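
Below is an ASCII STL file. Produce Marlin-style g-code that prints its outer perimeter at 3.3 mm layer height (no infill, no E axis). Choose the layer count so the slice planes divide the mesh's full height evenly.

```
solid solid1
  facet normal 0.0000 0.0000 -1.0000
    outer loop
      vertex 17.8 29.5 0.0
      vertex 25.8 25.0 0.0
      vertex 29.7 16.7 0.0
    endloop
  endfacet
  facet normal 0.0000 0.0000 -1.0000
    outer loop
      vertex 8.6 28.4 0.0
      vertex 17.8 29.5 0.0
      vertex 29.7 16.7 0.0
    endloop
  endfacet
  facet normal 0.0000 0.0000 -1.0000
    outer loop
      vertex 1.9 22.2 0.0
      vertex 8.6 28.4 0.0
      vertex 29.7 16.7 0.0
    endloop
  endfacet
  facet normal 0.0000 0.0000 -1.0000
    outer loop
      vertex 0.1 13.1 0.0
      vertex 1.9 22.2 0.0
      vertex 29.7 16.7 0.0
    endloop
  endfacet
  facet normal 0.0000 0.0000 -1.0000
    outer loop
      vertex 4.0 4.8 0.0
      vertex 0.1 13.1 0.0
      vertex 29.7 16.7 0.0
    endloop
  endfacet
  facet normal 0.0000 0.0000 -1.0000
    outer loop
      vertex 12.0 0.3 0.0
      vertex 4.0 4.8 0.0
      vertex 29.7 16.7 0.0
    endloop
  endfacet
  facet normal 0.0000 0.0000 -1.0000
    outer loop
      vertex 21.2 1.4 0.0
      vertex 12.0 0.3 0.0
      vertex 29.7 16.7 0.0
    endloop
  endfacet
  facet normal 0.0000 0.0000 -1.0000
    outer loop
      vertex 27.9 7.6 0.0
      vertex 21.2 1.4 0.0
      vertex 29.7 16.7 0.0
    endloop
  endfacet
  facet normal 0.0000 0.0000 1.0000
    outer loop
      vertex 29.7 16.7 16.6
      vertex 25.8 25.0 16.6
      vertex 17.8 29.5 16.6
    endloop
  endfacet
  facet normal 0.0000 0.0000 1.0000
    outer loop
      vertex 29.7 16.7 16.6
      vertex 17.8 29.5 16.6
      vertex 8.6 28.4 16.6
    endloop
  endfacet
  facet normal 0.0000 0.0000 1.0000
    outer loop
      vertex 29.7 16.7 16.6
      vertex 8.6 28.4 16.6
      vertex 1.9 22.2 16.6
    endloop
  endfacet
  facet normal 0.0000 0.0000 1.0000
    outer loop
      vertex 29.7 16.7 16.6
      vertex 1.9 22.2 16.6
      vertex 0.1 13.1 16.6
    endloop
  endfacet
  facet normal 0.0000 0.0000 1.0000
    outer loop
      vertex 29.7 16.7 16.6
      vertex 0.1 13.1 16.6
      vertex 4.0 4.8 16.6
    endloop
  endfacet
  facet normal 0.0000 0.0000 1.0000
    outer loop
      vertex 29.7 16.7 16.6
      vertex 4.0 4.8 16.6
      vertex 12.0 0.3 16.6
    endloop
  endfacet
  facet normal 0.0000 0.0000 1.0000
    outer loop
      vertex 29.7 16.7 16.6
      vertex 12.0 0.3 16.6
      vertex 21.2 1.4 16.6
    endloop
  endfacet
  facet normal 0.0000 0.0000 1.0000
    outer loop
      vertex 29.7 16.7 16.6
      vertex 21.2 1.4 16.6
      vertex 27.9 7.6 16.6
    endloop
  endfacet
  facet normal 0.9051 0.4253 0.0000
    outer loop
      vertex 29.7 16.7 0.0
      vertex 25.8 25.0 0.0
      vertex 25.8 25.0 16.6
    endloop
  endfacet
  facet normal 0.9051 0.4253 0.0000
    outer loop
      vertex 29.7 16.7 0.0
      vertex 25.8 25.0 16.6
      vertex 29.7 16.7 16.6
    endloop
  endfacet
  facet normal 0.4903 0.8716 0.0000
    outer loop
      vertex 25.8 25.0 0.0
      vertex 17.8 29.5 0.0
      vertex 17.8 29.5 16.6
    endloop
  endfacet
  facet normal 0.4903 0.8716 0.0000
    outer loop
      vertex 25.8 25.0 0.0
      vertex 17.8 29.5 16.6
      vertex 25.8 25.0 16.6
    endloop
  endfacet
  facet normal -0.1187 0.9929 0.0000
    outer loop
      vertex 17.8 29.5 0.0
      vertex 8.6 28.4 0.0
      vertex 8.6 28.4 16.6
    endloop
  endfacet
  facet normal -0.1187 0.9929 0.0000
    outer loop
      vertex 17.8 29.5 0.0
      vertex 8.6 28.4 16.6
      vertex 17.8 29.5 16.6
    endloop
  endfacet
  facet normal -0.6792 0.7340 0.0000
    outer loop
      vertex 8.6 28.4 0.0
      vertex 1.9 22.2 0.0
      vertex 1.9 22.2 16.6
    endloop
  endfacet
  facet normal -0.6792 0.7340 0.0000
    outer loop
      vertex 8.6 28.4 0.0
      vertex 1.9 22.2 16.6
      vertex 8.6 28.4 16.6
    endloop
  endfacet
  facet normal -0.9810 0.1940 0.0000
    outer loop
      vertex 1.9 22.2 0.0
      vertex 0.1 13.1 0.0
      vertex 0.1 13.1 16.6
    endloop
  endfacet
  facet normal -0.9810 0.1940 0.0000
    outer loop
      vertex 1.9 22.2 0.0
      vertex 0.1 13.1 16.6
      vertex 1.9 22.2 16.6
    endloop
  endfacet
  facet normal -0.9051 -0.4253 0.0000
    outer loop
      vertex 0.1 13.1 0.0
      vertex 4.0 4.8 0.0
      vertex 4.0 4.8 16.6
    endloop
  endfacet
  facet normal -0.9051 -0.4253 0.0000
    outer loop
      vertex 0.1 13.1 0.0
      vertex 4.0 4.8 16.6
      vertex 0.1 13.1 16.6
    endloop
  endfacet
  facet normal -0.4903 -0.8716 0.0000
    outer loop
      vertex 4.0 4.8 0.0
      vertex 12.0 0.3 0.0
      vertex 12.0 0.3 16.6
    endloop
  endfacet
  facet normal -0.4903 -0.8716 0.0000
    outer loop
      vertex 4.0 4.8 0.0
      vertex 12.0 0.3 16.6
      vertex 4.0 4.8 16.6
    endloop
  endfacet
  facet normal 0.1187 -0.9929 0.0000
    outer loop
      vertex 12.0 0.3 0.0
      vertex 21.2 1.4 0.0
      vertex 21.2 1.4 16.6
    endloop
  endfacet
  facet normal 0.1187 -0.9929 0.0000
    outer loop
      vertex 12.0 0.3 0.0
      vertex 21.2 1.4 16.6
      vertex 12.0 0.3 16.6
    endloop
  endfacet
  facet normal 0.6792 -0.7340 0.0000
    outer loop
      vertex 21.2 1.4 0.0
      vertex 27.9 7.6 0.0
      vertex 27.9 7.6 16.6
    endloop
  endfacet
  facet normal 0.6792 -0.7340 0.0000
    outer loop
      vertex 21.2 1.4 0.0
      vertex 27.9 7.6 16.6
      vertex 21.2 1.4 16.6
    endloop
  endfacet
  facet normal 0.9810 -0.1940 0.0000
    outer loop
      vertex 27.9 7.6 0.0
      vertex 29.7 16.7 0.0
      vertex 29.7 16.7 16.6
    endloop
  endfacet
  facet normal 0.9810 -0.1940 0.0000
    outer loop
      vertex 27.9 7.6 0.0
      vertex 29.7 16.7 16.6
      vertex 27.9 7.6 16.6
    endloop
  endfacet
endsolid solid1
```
; perimeter-only toolpath
G21 ; units = mm
G90 ; absolute positioning
G28 ; home
; layer 1
G0 Z3.3
G0 X29.7 Y16.7
G1 X25.8 Y25.0
G1 X17.8 Y29.5
G1 X8.6 Y28.4
G1 X1.9 Y22.2
G1 X0.1 Y13.1
G1 X4.0 Y4.8
G1 X12.0 Y0.3
G1 X21.2 Y1.4
G1 X27.9 Y7.6
G1 X29.7 Y16.7
; layer 2
G0 Z6.6
G0 X29.7 Y16.7
G1 X25.8 Y25.0
G1 X17.8 Y29.5
G1 X8.6 Y28.4
G1 X1.9 Y22.2
G1 X0.1 Y13.1
G1 X4.0 Y4.8
G1 X12.0 Y0.3
G1 X21.2 Y1.4
G1 X27.9 Y7.6
G1 X29.7 Y16.7
; layer 3
G0 Z10.0
G0 X29.7 Y16.7
G1 X25.8 Y25.0
G1 X17.8 Y29.5
G1 X8.6 Y28.4
G1 X1.9 Y22.2
G1 X0.1 Y13.1
G1 X4.0 Y4.8
G1 X12.0 Y0.3
G1 X21.2 Y1.4
G1 X27.9 Y7.6
G1 X29.7 Y16.7
; layer 4
G0 Z13.3
G0 X29.7 Y16.7
G1 X25.8 Y25.0
G1 X17.8 Y29.5
G1 X8.6 Y28.4
G1 X1.9 Y22.2
G1 X0.1 Y13.1
G1 X4.0 Y4.8
G1 X12.0 Y0.3
G1 X21.2 Y1.4
G1 X27.9 Y7.6
G1 X29.7 Y16.7
; layer 5
G0 Z16.6
G0 X29.7 Y16.7
G1 X25.8 Y25.0
G1 X17.8 Y29.5
G1 X8.6 Y28.4
G1 X1.9 Y22.2
G1 X0.1 Y13.1
G1 X4.0 Y4.8
G1 X12.0 Y0.3
G1 X21.2 Y1.4
G1 X27.9 Y7.6
G1 X29.7 Y16.7
M2 ; end

The solid is a regular 10-sided prism (a cylinder approximated with 10 flat sides), circumscribed radius ≈ 14.9 mm, height ≈ 16.6 mm. Slicing at Δz = 3.3 mm — 5 equal slices spanning the solid's height, so layer i sits at z = i·h/5 — gives 5 non-empty perimeters. Each is a 10-segment closed polygon; G0 lifts to the layer z and rapids to the start vertex, then G1 traces the edges.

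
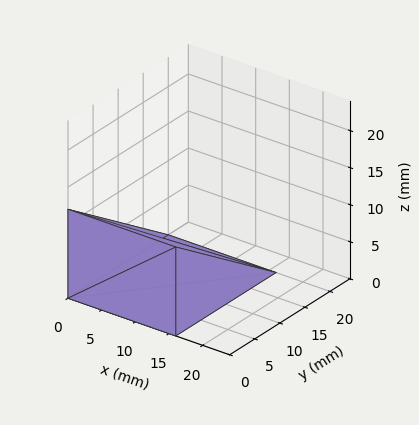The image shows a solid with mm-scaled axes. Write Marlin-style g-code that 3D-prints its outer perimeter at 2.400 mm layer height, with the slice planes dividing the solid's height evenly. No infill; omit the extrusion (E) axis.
Reading the render: the shape is a wedge (ramp): 16 × 20 mm base, rising to 12 mm along the y=0 edge and sloping linearly to z=0 at y=20 (dimensions read to the nearest mm from the axis ticks). For the g-code, the solid's height is divided into equal slices at the stated Δz and each level perimeter traced with G1 moves after a G0 lift.

; perimeter-only toolpath
G21 ; units = mm
G90 ; absolute positioning
G28 ; home
; layer 1
G0 Z2.400
G0 X0.000 Y0.000
G1 X16.000 Y0.000
G1 X16.000 Y16.000
G1 X0.000 Y16.000
G1 X0.000 Y0.000
; layer 2
G0 Z4.800
G0 X0.000 Y0.000
G1 X16.000 Y0.000
G1 X16.000 Y12.000
G1 X0.000 Y12.000
G1 X0.000 Y0.000
; layer 3
G0 Z7.200
G0 X0.000 Y0.000
G1 X16.000 Y0.000
G1 X16.000 Y8.000
G1 X0.000 Y8.000
G1 X0.000 Y0.000
; layer 4
G0 Z9.600
G0 X0.000 Y0.000
G1 X16.000 Y0.000
G1 X16.000 Y4.000
G1 X0.000 Y4.000
G1 X0.000 Y0.000
M2 ; end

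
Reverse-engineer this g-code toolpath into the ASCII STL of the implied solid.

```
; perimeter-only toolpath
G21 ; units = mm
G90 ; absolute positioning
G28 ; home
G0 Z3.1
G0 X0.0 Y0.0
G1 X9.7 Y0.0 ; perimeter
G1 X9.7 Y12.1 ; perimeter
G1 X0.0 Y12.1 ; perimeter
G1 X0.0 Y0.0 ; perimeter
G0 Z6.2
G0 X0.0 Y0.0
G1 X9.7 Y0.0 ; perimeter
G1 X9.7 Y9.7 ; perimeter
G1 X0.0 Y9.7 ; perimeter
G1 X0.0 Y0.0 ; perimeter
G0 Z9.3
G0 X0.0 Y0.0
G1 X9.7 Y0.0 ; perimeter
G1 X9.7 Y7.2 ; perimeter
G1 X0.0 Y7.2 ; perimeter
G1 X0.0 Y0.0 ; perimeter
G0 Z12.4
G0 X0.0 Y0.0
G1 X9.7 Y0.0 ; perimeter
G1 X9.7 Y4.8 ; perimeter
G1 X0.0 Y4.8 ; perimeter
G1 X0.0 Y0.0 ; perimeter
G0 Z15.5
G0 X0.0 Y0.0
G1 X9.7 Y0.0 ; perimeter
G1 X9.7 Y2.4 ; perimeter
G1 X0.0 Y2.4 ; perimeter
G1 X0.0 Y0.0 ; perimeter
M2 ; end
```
solid part
  facet normal 0.0000 0.0000 -1.0000
    outer loop
      vertex 9.7 14.5 0.0
      vertex 9.7 0.0 0.0
      vertex 0.0 0.0 0.0
    endloop
  endfacet
  facet normal 0.0000 0.0000 -1.0000
    outer loop
      vertex 0.0 14.5 0.0
      vertex 9.7 14.5 0.0
      vertex 0.0 0.0 0.0
    endloop
  endfacet
  facet normal 0.0000 -1.0000 0.0000
    outer loop
      vertex 0.0 0.0 0.0
      vertex 9.7 0.0 0.0
      vertex 9.7 0.0 18.6
    endloop
  endfacet
  facet normal 0.0000 -1.0000 0.0000
    outer loop
      vertex 0.0 0.0 0.0
      vertex 9.7 0.0 18.6
      vertex 0.0 0.0 18.6
    endloop
  endfacet
  facet normal 0.0000 0.7887 0.6148
    outer loop
      vertex 0.0 0.0 18.6
      vertex 9.7 0.0 18.6
      vertex 9.7 14.5 0.0
    endloop
  endfacet
  facet normal 0.0000 0.7887 0.6148
    outer loop
      vertex 0.0 0.0 18.6
      vertex 9.7 14.5 0.0
      vertex 0.0 14.5 0.0
    endloop
  endfacet
  facet normal -1.0000 0.0000 0.0000
    outer loop
      vertex 0.0 0.0 18.6
      vertex 0.0 14.5 0.0
      vertex 0.0 0.0 0.0
    endloop
  endfacet
  facet normal 1.0000 0.0000 0.0000
    outer loop
      vertex 9.7 0.0 0.0
      vertex 9.7 14.5 0.0
      vertex 9.7 0.0 18.6
    endloop
  endfacet
endsolid part

The G0 Z moves step by Δz≈3.1 mm. The G1 loops shrink linearly with z, so the solid tapers from its base footprint up to z≈18.6. Closing with a flat bottom cap and the tapered top and triangulating gives 8 facets — a wedge (ramp): 9.7 × 14.5 mm base, rising to 18.6 mm along the y=0 edge and sloping linearly to z=0 at y=14.5.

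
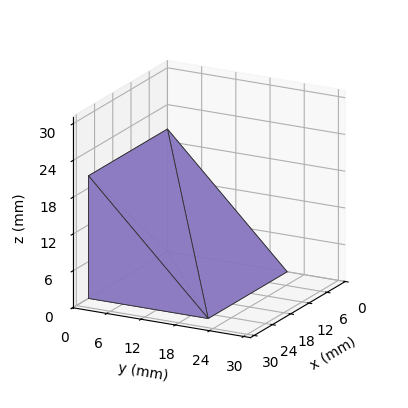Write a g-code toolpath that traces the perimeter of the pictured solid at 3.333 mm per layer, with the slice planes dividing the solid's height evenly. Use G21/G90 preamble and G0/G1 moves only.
Reading the render: the shape is a wedge (ramp): 26 × 21 mm base, rising to 20 mm along the y=0 edge and sloping linearly to z=0 at y=21 (dimensions read to the nearest mm from the axis ticks). For the g-code, the solid's height is divided into equal slices at the stated Δz and each level perimeter traced with G1 moves after a G0 lift.

; perimeter-only toolpath
G21 ; units = mm
G90 ; absolute positioning
G28 ; home
; layer 1
G0 Z3.333
G0 X0.000 Y0.000
G1 X26.000 Y0.000
G1 X26.000 Y17.500
G1 X0.000 Y17.500
G1 X0.000 Y0.000
; layer 2
G0 Z6.667
G0 X0.000 Y0.000
G1 X26.000 Y0.000
G1 X26.000 Y14.000
G1 X0.000 Y14.000
G1 X0.000 Y0.000
; layer 3
G0 Z10.000
G0 X0.000 Y0.000
G1 X26.000 Y0.000
G1 X26.000 Y10.500
G1 X0.000 Y10.500
G1 X0.000 Y0.000
; layer 4
G0 Z13.333
G0 X0.000 Y0.000
G1 X26.000 Y0.000
G1 X26.000 Y7.000
G1 X0.000 Y7.000
G1 X0.000 Y0.000
; layer 5
G0 Z16.667
G0 X0.000 Y0.000
G1 X26.000 Y0.000
G1 X26.000 Y3.500
G1 X0.000 Y3.500
G1 X0.000 Y0.000
M2 ; end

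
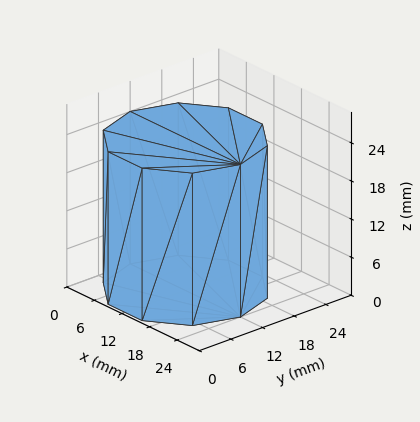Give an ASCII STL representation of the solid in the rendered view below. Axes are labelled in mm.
Reading the render: the shape is a regular 10-sided prism (a cylinder approximated with 10 flat sides), circumscribed radius ≈ 12 mm, height ≈ 24 mm (dimensions read to the nearest mm from the axis ticks). For the STL, each face is triangulated and given an outward normal.

solid part
  facet normal 0.0000 0.0000 -1.0000
    outer loop
      vertex 15.7 23.4 0.0
      vertex 21.7 19.1 0.0
      vertex 24.0 12.0 0.0
    endloop
  endfacet
  facet normal 0.0000 0.0000 -1.0000
    outer loop
      vertex 8.3 23.4 0.0
      vertex 15.7 23.4 0.0
      vertex 24.0 12.0 0.0
    endloop
  endfacet
  facet normal 0.0000 0.0000 -1.0000
    outer loop
      vertex 2.3 19.1 0.0
      vertex 8.3 23.4 0.0
      vertex 24.0 12.0 0.0
    endloop
  endfacet
  facet normal 0.0000 0.0000 -1.0000
    outer loop
      vertex 0.0 12.0 0.0
      vertex 2.3 19.1 0.0
      vertex 24.0 12.0 0.0
    endloop
  endfacet
  facet normal 0.0000 0.0000 -1.0000
    outer loop
      vertex 2.3 4.9 0.0
      vertex 0.0 12.0 0.0
      vertex 24.0 12.0 0.0
    endloop
  endfacet
  facet normal 0.0000 0.0000 -1.0000
    outer loop
      vertex 8.3 0.6 0.0
      vertex 2.3 4.9 0.0
      vertex 24.0 12.0 0.0
    endloop
  endfacet
  facet normal 0.0000 0.0000 -1.0000
    outer loop
      vertex 15.7 0.6 0.0
      vertex 8.3 0.6 0.0
      vertex 24.0 12.0 0.0
    endloop
  endfacet
  facet normal 0.0000 0.0000 -1.0000
    outer loop
      vertex 21.7 4.9 0.0
      vertex 15.7 0.6 0.0
      vertex 24.0 12.0 0.0
    endloop
  endfacet
  facet normal 0.0000 0.0000 1.0000
    outer loop
      vertex 24.0 12.0 24.0
      vertex 21.7 19.1 24.0
      vertex 15.7 23.4 24.0
    endloop
  endfacet
  facet normal 0.0000 0.0000 1.0000
    outer loop
      vertex 24.0 12.0 24.0
      vertex 15.7 23.4 24.0
      vertex 8.3 23.4 24.0
    endloop
  endfacet
  facet normal 0.0000 0.0000 1.0000
    outer loop
      vertex 24.0 12.0 24.0
      vertex 8.3 23.4 24.0
      vertex 2.3 19.1 24.0
    endloop
  endfacet
  facet normal 0.0000 0.0000 1.0000
    outer loop
      vertex 24.0 12.0 24.0
      vertex 2.3 19.1 24.0
      vertex 0.0 12.0 24.0
    endloop
  endfacet
  facet normal 0.0000 0.0000 1.0000
    outer loop
      vertex 24.0 12.0 24.0
      vertex 0.0 12.0 24.0
      vertex 2.3 4.9 24.0
    endloop
  endfacet
  facet normal 0.0000 0.0000 1.0000
    outer loop
      vertex 24.0 12.0 24.0
      vertex 2.3 4.9 24.0
      vertex 8.3 0.6 24.0
    endloop
  endfacet
  facet normal 0.0000 0.0000 1.0000
    outer loop
      vertex 24.0 12.0 24.0
      vertex 8.3 0.6 24.0
      vertex 15.7 0.6 24.0
    endloop
  endfacet
  facet normal 0.0000 0.0000 1.0000
    outer loop
      vertex 24.0 12.0 24.0
      vertex 15.7 0.6 24.0
      vertex 21.7 4.9 24.0
    endloop
  endfacet
  facet normal 0.9513 0.3082 0.0000
    outer loop
      vertex 24.0 12.0 0.0
      vertex 21.7 19.1 0.0
      vertex 21.7 19.1 24.0
    endloop
  endfacet
  facet normal 0.9513 0.3082 0.0000
    outer loop
      vertex 24.0 12.0 0.0
      vertex 21.7 19.1 24.0
      vertex 24.0 12.0 24.0
    endloop
  endfacet
  facet normal 0.5825 0.8128 0.0000
    outer loop
      vertex 21.7 19.1 0.0
      vertex 15.7 23.4 0.0
      vertex 15.7 23.4 24.0
    endloop
  endfacet
  facet normal 0.5825 0.8128 0.0000
    outer loop
      vertex 21.7 19.1 0.0
      vertex 15.7 23.4 24.0
      vertex 21.7 19.1 24.0
    endloop
  endfacet
  facet normal 0.0000 1.0000 0.0000
    outer loop
      vertex 15.7 23.4 0.0
      vertex 8.3 23.4 0.0
      vertex 8.3 23.4 24.0
    endloop
  endfacet
  facet normal 0.0000 1.0000 0.0000
    outer loop
      vertex 15.7 23.4 0.0
      vertex 8.3 23.4 24.0
      vertex 15.7 23.4 24.0
    endloop
  endfacet
  facet normal -0.5825 0.8128 0.0000
    outer loop
      vertex 8.3 23.4 0.0
      vertex 2.3 19.1 0.0
      vertex 2.3 19.1 24.0
    endloop
  endfacet
  facet normal -0.5825 0.8128 0.0000
    outer loop
      vertex 8.3 23.4 0.0
      vertex 2.3 19.1 24.0
      vertex 8.3 23.4 24.0
    endloop
  endfacet
  facet normal -0.9513 0.3082 0.0000
    outer loop
      vertex 2.3 19.1 0.0
      vertex 0.0 12.0 0.0
      vertex 0.0 12.0 24.0
    endloop
  endfacet
  facet normal -0.9513 0.3082 0.0000
    outer loop
      vertex 2.3 19.1 0.0
      vertex 0.0 12.0 24.0
      vertex 2.3 19.1 24.0
    endloop
  endfacet
  facet normal -0.9513 -0.3082 0.0000
    outer loop
      vertex 0.0 12.0 0.0
      vertex 2.3 4.9 0.0
      vertex 2.3 4.9 24.0
    endloop
  endfacet
  facet normal -0.9513 -0.3082 0.0000
    outer loop
      vertex 0.0 12.0 0.0
      vertex 2.3 4.9 24.0
      vertex 0.0 12.0 24.0
    endloop
  endfacet
  facet normal -0.5825 -0.8128 0.0000
    outer loop
      vertex 2.3 4.9 0.0
      vertex 8.3 0.6 0.0
      vertex 8.3 0.6 24.0
    endloop
  endfacet
  facet normal -0.5825 -0.8128 0.0000
    outer loop
      vertex 2.3 4.9 0.0
      vertex 8.3 0.6 24.0
      vertex 2.3 4.9 24.0
    endloop
  endfacet
  facet normal 0.0000 -1.0000 0.0000
    outer loop
      vertex 8.3 0.6 0.0
      vertex 15.7 0.6 0.0
      vertex 15.7 0.6 24.0
    endloop
  endfacet
  facet normal 0.0000 -1.0000 0.0000
    outer loop
      vertex 8.3 0.6 0.0
      vertex 15.7 0.6 24.0
      vertex 8.3 0.6 24.0
    endloop
  endfacet
  facet normal 0.5825 -0.8128 0.0000
    outer loop
      vertex 15.7 0.6 0.0
      vertex 21.7 4.9 0.0
      vertex 21.7 4.9 24.0
    endloop
  endfacet
  facet normal 0.5825 -0.8128 0.0000
    outer loop
      vertex 15.7 0.6 0.0
      vertex 21.7 4.9 24.0
      vertex 15.7 0.6 24.0
    endloop
  endfacet
  facet normal 0.9513 -0.3082 0.0000
    outer loop
      vertex 21.7 4.9 0.0
      vertex 24.0 12.0 0.0
      vertex 24.0 12.0 24.0
    endloop
  endfacet
  facet normal 0.9513 -0.3082 0.0000
    outer loop
      vertex 21.7 4.9 0.0
      vertex 24.0 12.0 24.0
      vertex 21.7 4.9 24.0
    endloop
  endfacet
endsolid part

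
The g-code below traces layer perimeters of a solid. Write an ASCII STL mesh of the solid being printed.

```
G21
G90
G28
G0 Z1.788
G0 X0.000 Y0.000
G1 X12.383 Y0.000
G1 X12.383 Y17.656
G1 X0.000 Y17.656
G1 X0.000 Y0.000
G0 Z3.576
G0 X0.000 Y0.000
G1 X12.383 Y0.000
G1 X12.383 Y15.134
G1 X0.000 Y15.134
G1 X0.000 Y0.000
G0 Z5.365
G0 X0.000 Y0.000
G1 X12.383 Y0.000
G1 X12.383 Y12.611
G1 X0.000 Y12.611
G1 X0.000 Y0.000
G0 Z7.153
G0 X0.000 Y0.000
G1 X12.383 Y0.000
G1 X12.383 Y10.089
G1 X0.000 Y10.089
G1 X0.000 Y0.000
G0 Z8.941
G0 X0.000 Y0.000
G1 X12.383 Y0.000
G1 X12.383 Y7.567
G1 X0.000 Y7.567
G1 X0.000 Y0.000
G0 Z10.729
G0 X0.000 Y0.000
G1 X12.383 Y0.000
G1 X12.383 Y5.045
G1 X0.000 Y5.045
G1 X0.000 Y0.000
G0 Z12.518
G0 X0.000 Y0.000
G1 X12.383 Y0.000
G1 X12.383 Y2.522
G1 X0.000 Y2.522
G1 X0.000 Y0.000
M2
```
solid part
  facet normal 0.0000 0.0000 -1.0000
    outer loop
      vertex 12.383 20.178 0.000
      vertex 12.383 0.000 0.000
      vertex 0.000 0.000 0.000
    endloop
  endfacet
  facet normal 0.0000 0.0000 -1.0000
    outer loop
      vertex 0.000 20.178 0.000
      vertex 12.383 20.178 0.000
      vertex 0.000 0.000 0.000
    endloop
  endfacet
  facet normal 0.0000 -1.0000 0.0000
    outer loop
      vertex 0.000 0.000 0.000
      vertex 12.383 0.000 0.000
      vertex 12.383 0.000 14.306
    endloop
  endfacet
  facet normal 0.0000 -1.0000 0.0000
    outer loop
      vertex 0.000 0.000 0.000
      vertex 12.383 0.000 14.306
      vertex 0.000 0.000 14.306
    endloop
  endfacet
  facet normal 0.0000 0.5784 0.8158
    outer loop
      vertex 0.000 0.000 14.306
      vertex 12.383 0.000 14.306
      vertex 12.383 20.178 0.000
    endloop
  endfacet
  facet normal 0.0000 0.5784 0.8158
    outer loop
      vertex 0.000 0.000 14.306
      vertex 12.383 20.178 0.000
      vertex 0.000 20.178 0.000
    endloop
  endfacet
  facet normal -1.0000 0.0000 0.0000
    outer loop
      vertex 0.000 0.000 14.306
      vertex 0.000 20.178 0.000
      vertex 0.000 0.000 0.000
    endloop
  endfacet
  facet normal 1.0000 0.0000 0.0000
    outer loop
      vertex 12.383 0.000 0.000
      vertex 12.383 20.178 0.000
      vertex 12.383 0.000 14.306
    endloop
  endfacet
endsolid part

The G0 Z moves step by Δz≈1.788 mm. The G1 loops shrink linearly with z, so the solid tapers from its base footprint up to z≈14.3. Closing with a flat bottom cap and the tapered top and triangulating gives 8 facets — a wedge (ramp): 12.4 × 20.2 mm base, rising to 14.3 mm along the y=0 edge and sloping linearly to z=0 at y=20.2.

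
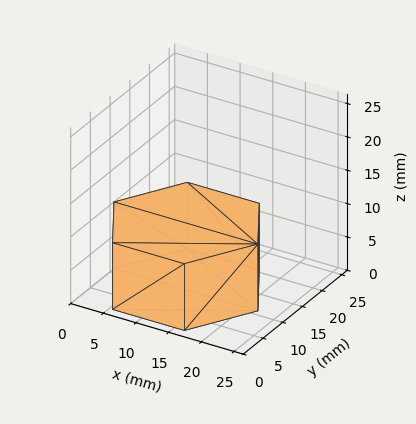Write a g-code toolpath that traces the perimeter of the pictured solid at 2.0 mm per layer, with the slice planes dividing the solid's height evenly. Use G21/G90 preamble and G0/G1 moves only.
Reading the render: the shape is a regular 6-sided prism (a cylinder approximated with 6 flat sides), circumscribed radius ≈ 11 mm, height ≈ 10 mm (dimensions read to the nearest mm from the axis ticks). For the g-code, the solid's height is divided into equal slices at the stated Δz and each level perimeter traced with G1 moves after a G0 lift.

; perimeter-only toolpath
G21 ; units = mm
G90 ; absolute positioning
G28 ; home
; layer 1
G0 Z2.0
G0 X22.0 Y11.0
G1 X16.5 Y20.5
G1 X5.5 Y20.5
G1 X0.0 Y11.0
G1 X5.5 Y1.5
G1 X16.5 Y1.5
G1 X22.0 Y11.0
; layer 2
G0 Z4.0
G0 X22.0 Y11.0
G1 X16.5 Y20.5
G1 X5.5 Y20.5
G1 X0.0 Y11.0
G1 X5.5 Y1.5
G1 X16.5 Y1.5
G1 X22.0 Y11.0
; layer 3
G0 Z6.0
G0 X22.0 Y11.0
G1 X16.5 Y20.5
G1 X5.5 Y20.5
G1 X0.0 Y11.0
G1 X5.5 Y1.5
G1 X16.5 Y1.5
G1 X22.0 Y11.0
; layer 4
G0 Z8.0
G0 X22.0 Y11.0
G1 X16.5 Y20.5
G1 X5.5 Y20.5
G1 X0.0 Y11.0
G1 X5.5 Y1.5
G1 X16.5 Y1.5
G1 X22.0 Y11.0
; layer 5
G0 Z10.0
G0 X22.0 Y11.0
G1 X16.5 Y20.5
G1 X5.5 Y20.5
G1 X0.0 Y11.0
G1 X5.5 Y1.5
G1 X16.5 Y1.5
G1 X22.0 Y11.0
M2 ; end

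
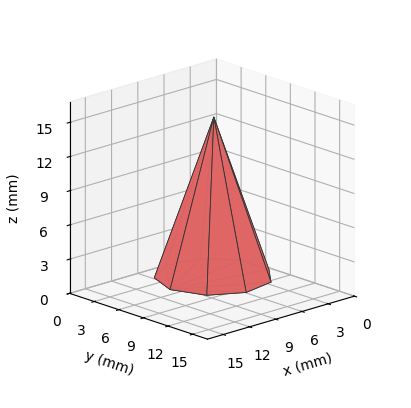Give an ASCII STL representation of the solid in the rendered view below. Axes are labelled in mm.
Reading the render: the shape is a regular 9-sided pyramid, base circumscribed radius ≈ 5 mm, apex at z ≈ 14 mm (dimensions read to the nearest mm from the axis ticks). For the STL, each face is triangulated and given an outward normal.

solid part
  facet normal 0.0000 0.0000 -1.0000
    outer loop
      vertex 5.9 9.9 0.0
      vertex 8.8 8.2 0.0
      vertex 10.0 5.0 0.0
    endloop
  endfacet
  facet normal 0.0000 0.0000 -1.0000
    outer loop
      vertex 2.5 9.3 0.0
      vertex 5.9 9.9 0.0
      vertex 10.0 5.0 0.0
    endloop
  endfacet
  facet normal 0.0000 0.0000 -1.0000
    outer loop
      vertex 0.3 6.7 0.0
      vertex 2.5 9.3 0.0
      vertex 10.0 5.0 0.0
    endloop
  endfacet
  facet normal 0.0000 0.0000 -1.0000
    outer loop
      vertex 0.3 3.3 0.0
      vertex 0.3 6.7 0.0
      vertex 10.0 5.0 0.0
    endloop
  endfacet
  facet normal 0.0000 0.0000 -1.0000
    outer loop
      vertex 2.5 0.7 0.0
      vertex 0.3 3.3 0.0
      vertex 10.0 5.0 0.0
    endloop
  endfacet
  facet normal 0.0000 0.0000 -1.0000
    outer loop
      vertex 5.9 0.1 0.0
      vertex 2.5 0.7 0.0
      vertex 10.0 5.0 0.0
    endloop
  endfacet
  facet normal 0.0000 0.0000 -1.0000
    outer loop
      vertex 8.8 1.8 0.0
      vertex 5.9 0.1 0.0
      vertex 10.0 5.0 0.0
    endloop
  endfacet
  facet normal 0.8880 0.3330 0.3171
    outer loop
      vertex 10.0 5.0 0.0
      vertex 8.8 8.2 0.0
      vertex 5.0 5.0 14.0
    endloop
  endfacet
  facet normal 0.4796 0.8182 0.3172
    outer loop
      vertex 8.8 8.2 0.0
      vertex 5.9 9.9 0.0
      vertex 5.0 5.0 14.0
    endloop
  endfacet
  facet normal -0.1649 0.9342 0.3164
    outer loop
      vertex 5.9 9.9 0.0
      vertex 2.5 9.3 0.0
      vertex 5.0 5.0 14.0
    endloop
  endfacet
  facet normal -0.7239 0.6125 0.3174
    outer loop
      vertex 2.5 9.3 0.0
      vertex 0.3 6.7 0.0
      vertex 5.0 5.0 14.0
    endloop
  endfacet
  facet normal -0.9480 0.0000 0.3183
    outer loop
      vertex 0.3 6.7 0.0
      vertex 0.3 3.3 0.0
      vertex 5.0 5.0 14.0
    endloop
  endfacet
  facet normal -0.7239 -0.6125 0.3174
    outer loop
      vertex 0.3 3.3 0.0
      vertex 2.5 0.7 0.0
      vertex 5.0 5.0 14.0
    endloop
  endfacet
  facet normal -0.1649 -0.9342 0.3164
    outer loop
      vertex 2.5 0.7 0.0
      vertex 5.9 0.1 0.0
      vertex 5.0 5.0 14.0
    endloop
  endfacet
  facet normal 0.4796 -0.8182 0.3172
    outer loop
      vertex 5.9 0.1 0.0
      vertex 8.8 1.8 0.0
      vertex 5.0 5.0 14.0
    endloop
  endfacet
  facet normal 0.8880 -0.3330 0.3171
    outer loop
      vertex 8.8 1.8 0.0
      vertex 10.0 5.0 0.0
      vertex 5.0 5.0 14.0
    endloop
  endfacet
endsolid part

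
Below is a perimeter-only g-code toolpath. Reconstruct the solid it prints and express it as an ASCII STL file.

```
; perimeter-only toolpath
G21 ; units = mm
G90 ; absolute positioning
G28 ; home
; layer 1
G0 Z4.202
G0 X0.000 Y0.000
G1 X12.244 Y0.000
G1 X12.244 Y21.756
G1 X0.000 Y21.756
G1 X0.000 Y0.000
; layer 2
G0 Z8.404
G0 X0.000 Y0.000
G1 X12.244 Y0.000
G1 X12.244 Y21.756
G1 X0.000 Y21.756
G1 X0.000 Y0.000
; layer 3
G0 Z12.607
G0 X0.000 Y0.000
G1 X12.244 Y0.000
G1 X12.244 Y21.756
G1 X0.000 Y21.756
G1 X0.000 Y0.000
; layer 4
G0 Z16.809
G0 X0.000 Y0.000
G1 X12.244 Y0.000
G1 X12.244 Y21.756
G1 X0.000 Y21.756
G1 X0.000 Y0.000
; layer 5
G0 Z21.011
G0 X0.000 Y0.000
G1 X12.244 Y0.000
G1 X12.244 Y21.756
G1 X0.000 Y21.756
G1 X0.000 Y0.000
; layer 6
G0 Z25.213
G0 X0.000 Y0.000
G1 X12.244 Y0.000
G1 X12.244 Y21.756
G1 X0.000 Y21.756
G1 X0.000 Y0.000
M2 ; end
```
solid part
  facet normal 0.0000 0.0000 -1.0000
    outer loop
      vertex 12.244 21.756 0.000
      vertex 12.244 0.000 0.000
      vertex 0.000 0.000 0.000
    endloop
  endfacet
  facet normal 0.0000 0.0000 -1.0000
    outer loop
      vertex 0.000 21.756 0.000
      vertex 12.244 21.756 0.000
      vertex 0.000 0.000 0.000
    endloop
  endfacet
  facet normal 0.0000 0.0000 1.0000
    outer loop
      vertex 0.000 0.000 25.213
      vertex 12.244 0.000 25.213
      vertex 12.244 21.756 25.213
    endloop
  endfacet
  facet normal 0.0000 0.0000 1.0000
    outer loop
      vertex 0.000 0.000 25.213
      vertex 12.244 21.756 25.213
      vertex 0.000 21.756 25.213
    endloop
  endfacet
  facet normal 0.0000 -1.0000 0.0000
    outer loop
      vertex 0.000 0.000 0.000
      vertex 12.244 0.000 0.000
      vertex 12.244 0.000 25.213
    endloop
  endfacet
  facet normal 0.0000 -1.0000 0.0000
    outer loop
      vertex 0.000 0.000 0.000
      vertex 12.244 0.000 25.213
      vertex 0.000 0.000 25.213
    endloop
  endfacet
  facet normal 0.0000 1.0000 0.0000
    outer loop
      vertex 12.244 21.756 25.213
      vertex 12.244 21.756 0.000
      vertex 0.000 21.756 0.000
    endloop
  endfacet
  facet normal 0.0000 1.0000 0.0000
    outer loop
      vertex 0.000 21.756 25.213
      vertex 12.244 21.756 25.213
      vertex 0.000 21.756 0.000
    endloop
  endfacet
  facet normal -1.0000 0.0000 0.0000
    outer loop
      vertex 0.000 21.756 25.213
      vertex 0.000 21.756 0.000
      vertex 0.000 0.000 0.000
    endloop
  endfacet
  facet normal -1.0000 0.0000 0.0000
    outer loop
      vertex 0.000 0.000 25.213
      vertex 0.000 21.756 25.213
      vertex 0.000 0.000 0.000
    endloop
  endfacet
  facet normal 1.0000 0.0000 0.0000
    outer loop
      vertex 12.244 0.000 0.000
      vertex 12.244 21.756 0.000
      vertex 12.244 21.756 25.213
    endloop
  endfacet
  facet normal 1.0000 0.0000 0.0000
    outer loop
      vertex 12.244 0.000 0.000
      vertex 12.244 21.756 25.213
      vertex 12.244 0.000 25.213
    endloop
  endfacet
endsolid part

The G0 Z moves step by Δz≈4.202 mm. Every layer's G1 loop is the same polygon, so the solid is a straight extrusion of it from z=0 to z≈25.2. Closing with flat bottom and top caps and triangulating gives 12 facets — a rectangular box, roughly 12.2 × 21.8 mm footprint and 25.2 mm tall.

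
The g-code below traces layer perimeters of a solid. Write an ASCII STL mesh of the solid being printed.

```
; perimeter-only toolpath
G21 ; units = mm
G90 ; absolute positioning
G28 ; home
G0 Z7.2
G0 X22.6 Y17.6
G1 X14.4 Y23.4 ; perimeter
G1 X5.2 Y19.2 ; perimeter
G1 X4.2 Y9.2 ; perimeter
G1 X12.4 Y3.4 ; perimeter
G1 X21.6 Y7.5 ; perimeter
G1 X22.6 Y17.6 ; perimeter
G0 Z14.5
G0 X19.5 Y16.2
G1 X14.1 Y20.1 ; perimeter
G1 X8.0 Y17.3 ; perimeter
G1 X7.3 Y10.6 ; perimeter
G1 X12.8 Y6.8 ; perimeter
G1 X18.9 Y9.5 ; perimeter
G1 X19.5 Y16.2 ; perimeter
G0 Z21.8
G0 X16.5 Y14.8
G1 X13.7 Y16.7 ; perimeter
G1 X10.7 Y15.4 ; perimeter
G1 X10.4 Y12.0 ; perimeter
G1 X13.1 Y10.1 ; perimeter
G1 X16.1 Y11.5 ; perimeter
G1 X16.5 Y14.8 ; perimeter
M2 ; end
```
solid part
  facet normal 0.0000 0.0000 -1.0000
    outer loop
      vertex 2.5 21.2 0.0
      vertex 14.7 26.7 0.0
      vertex 25.6 19.0 0.0
    endloop
  endfacet
  facet normal 0.0000 0.0000 -1.0000
    outer loop
      vertex 1.2 7.8 0.0
      vertex 2.5 21.2 0.0
      vertex 25.6 19.0 0.0
    endloop
  endfacet
  facet normal 0.0000 0.0000 -1.0000
    outer loop
      vertex 12.1 0.1 0.0
      vertex 1.2 7.8 0.0
      vertex 25.6 19.0 0.0
    endloop
  endfacet
  facet normal 0.0000 0.0000 -1.0000
    outer loop
      vertex 24.3 5.6 0.0
      vertex 12.1 0.1 0.0
      vertex 25.6 19.0 0.0
    endloop
  endfacet
  facet normal 0.5356 0.7582 0.3717
    outer loop
      vertex 25.6 19.0 0.0
      vertex 14.7 26.7 0.0
      vertex 13.4 13.4 29.0
    endloop
  endfacet
  facet normal -0.3816 0.8465 0.3711
    outer loop
      vertex 14.7 26.7 0.0
      vertex 2.5 21.2 0.0
      vertex 13.4 13.4 29.0
    endloop
  endfacet
  facet normal -0.9241 0.0897 0.3715
    outer loop
      vertex 2.5 21.2 0.0
      vertex 1.2 7.8 0.0
      vertex 13.4 13.4 29.0
    endloop
  endfacet
  facet normal -0.5356 -0.7582 0.3717
    outer loop
      vertex 1.2 7.8 0.0
      vertex 12.1 0.1 0.0
      vertex 13.4 13.4 29.0
    endloop
  endfacet
  facet normal 0.3816 -0.8465 0.3711
    outer loop
      vertex 12.1 0.1 0.0
      vertex 24.3 5.6 0.0
      vertex 13.4 13.4 29.0
    endloop
  endfacet
  facet normal 0.9241 -0.0897 0.3715
    outer loop
      vertex 24.3 5.6 0.0
      vertex 25.6 19.0 0.0
      vertex 13.4 13.4 29.0
    endloop
  endfacet
endsolid part

The G0 Z moves step by Δz≈7.2 mm. The G1 loops shrink linearly with z, so the solid tapers from its base footprint up to z≈29. Closing with a flat bottom cap and the tapered top and triangulating gives 10 facets — a regular 6-sided pyramid, base circumscribed radius ≈ 13.4 mm, apex at z ≈ 29 mm.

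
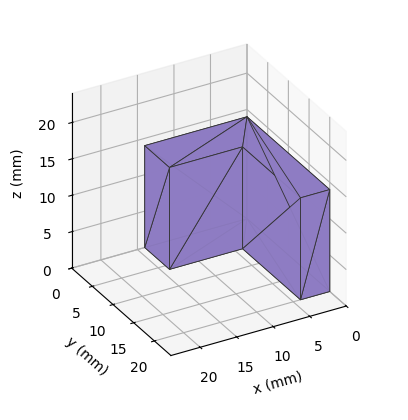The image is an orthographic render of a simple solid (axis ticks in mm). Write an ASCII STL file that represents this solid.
Reading the render: the shape is an L-shaped prism: outer 14 × 20 mm, arm thicknesses ≈ 6 mm (horizontal) and 4 mm (vertical), extruded 14 mm in z (dimensions read to the nearest mm from the axis ticks). For the STL, each face is triangulated and given an outward normal.

solid part
  facet normal 0.0000 0.0000 -1.0000
    outer loop
      vertex 14.0 6.0 0.0
      vertex 14.0 0.0 0.0
      vertex 0.0 0.0 0.0
    endloop
  endfacet
  facet normal 0.0000 0.0000 -1.0000
    outer loop
      vertex 4.0 6.0 0.0
      vertex 14.0 6.0 0.0
      vertex 0.0 0.0 0.0
    endloop
  endfacet
  facet normal 0.0000 0.0000 -1.0000
    outer loop
      vertex 4.0 20.0 0.0
      vertex 4.0 6.0 0.0
      vertex 0.0 0.0 0.0
    endloop
  endfacet
  facet normal 0.0000 0.0000 -1.0000
    outer loop
      vertex 0.0 20.0 0.0
      vertex 4.0 20.0 0.0
      vertex 0.0 0.0 0.0
    endloop
  endfacet
  facet normal 0.0000 0.0000 1.0000
    outer loop
      vertex 0.0 0.0 14.0
      vertex 14.0 0.0 14.0
      vertex 14.0 6.0 14.0
    endloop
  endfacet
  facet normal 0.0000 0.0000 1.0000
    outer loop
      vertex 0.0 0.0 14.0
      vertex 14.0 6.0 14.0
      vertex 4.0 6.0 14.0
    endloop
  endfacet
  facet normal 0.0000 0.0000 1.0000
    outer loop
      vertex 0.0 0.0 14.0
      vertex 4.0 6.0 14.0
      vertex 4.0 20.0 14.0
    endloop
  endfacet
  facet normal 0.0000 0.0000 1.0000
    outer loop
      vertex 0.0 0.0 14.0
      vertex 4.0 20.0 14.0
      vertex 0.0 20.0 14.0
    endloop
  endfacet
  facet normal 0.0000 -1.0000 0.0000
    outer loop
      vertex 0.0 0.0 0.0
      vertex 14.0 0.0 0.0
      vertex 14.0 0.0 14.0
    endloop
  endfacet
  facet normal 0.0000 -1.0000 0.0000
    outer loop
      vertex 0.0 0.0 0.0
      vertex 14.0 0.0 14.0
      vertex 0.0 0.0 14.0
    endloop
  endfacet
  facet normal 1.0000 0.0000 0.0000
    outer loop
      vertex 14.0 0.0 0.0
      vertex 14.0 6.0 0.0
      vertex 14.0 6.0 14.0
    endloop
  endfacet
  facet normal 1.0000 0.0000 0.0000
    outer loop
      vertex 14.0 0.0 0.0
      vertex 14.0 6.0 14.0
      vertex 14.0 0.0 14.0
    endloop
  endfacet
  facet normal 0.0000 1.0000 0.0000
    outer loop
      vertex 14.0 6.0 0.0
      vertex 4.0 6.0 0.0
      vertex 4.0 6.0 14.0
    endloop
  endfacet
  facet normal 0.0000 1.0000 0.0000
    outer loop
      vertex 14.0 6.0 0.0
      vertex 4.0 6.0 14.0
      vertex 14.0 6.0 14.0
    endloop
  endfacet
  facet normal 1.0000 0.0000 0.0000
    outer loop
      vertex 4.0 6.0 0.0
      vertex 4.0 20.0 0.0
      vertex 4.0 20.0 14.0
    endloop
  endfacet
  facet normal 1.0000 0.0000 0.0000
    outer loop
      vertex 4.0 6.0 0.0
      vertex 4.0 20.0 14.0
      vertex 4.0 6.0 14.0
    endloop
  endfacet
  facet normal 0.0000 1.0000 0.0000
    outer loop
      vertex 4.0 20.0 0.0
      vertex 0.0 20.0 0.0
      vertex 0.0 20.0 14.0
    endloop
  endfacet
  facet normal 0.0000 1.0000 0.0000
    outer loop
      vertex 4.0 20.0 0.0
      vertex 0.0 20.0 14.0
      vertex 4.0 20.0 14.0
    endloop
  endfacet
  facet normal -1.0000 0.0000 0.0000
    outer loop
      vertex 0.0 20.0 0.0
      vertex 0.0 0.0 0.0
      vertex 0.0 0.0 14.0
    endloop
  endfacet
  facet normal -1.0000 0.0000 0.0000
    outer loop
      vertex 0.0 20.0 0.0
      vertex 0.0 0.0 14.0
      vertex 0.0 20.0 14.0
    endloop
  endfacet
endsolid part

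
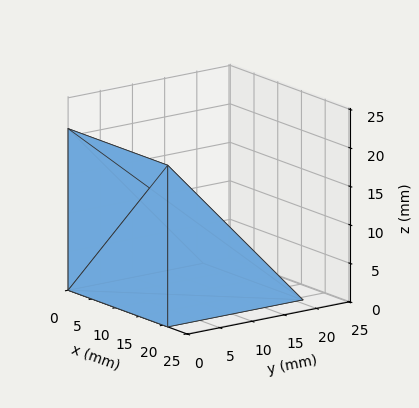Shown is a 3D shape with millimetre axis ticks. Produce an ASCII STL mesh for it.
Reading the render: the shape is a wedge (ramp): 21 × 21 mm base, rising to 21 mm along the y=0 edge and sloping linearly to z=0 at y=21 (dimensions read to the nearest mm from the axis ticks). For the STL, each face is triangulated and given an outward normal.

solid part
  facet normal 0.0000 0.0000 -1.0000
    outer loop
      vertex 21.00 21.00 0.00
      vertex 21.00 0.00 0.00
      vertex 0.00 0.00 0.00
    endloop
  endfacet
  facet normal 0.0000 0.0000 -1.0000
    outer loop
      vertex 0.00 21.00 0.00
      vertex 21.00 21.00 0.00
      vertex 0.00 0.00 0.00
    endloop
  endfacet
  facet normal 0.0000 -1.0000 0.0000
    outer loop
      vertex 0.00 0.00 0.00
      vertex 21.00 0.00 0.00
      vertex 21.00 0.00 21.00
    endloop
  endfacet
  facet normal 0.0000 -1.0000 0.0000
    outer loop
      vertex 0.00 0.00 0.00
      vertex 21.00 0.00 21.00
      vertex 0.00 0.00 21.00
    endloop
  endfacet
  facet normal 0.0000 0.7071 0.7071
    outer loop
      vertex 0.00 0.00 21.00
      vertex 21.00 0.00 21.00
      vertex 21.00 21.00 0.00
    endloop
  endfacet
  facet normal 0.0000 0.7071 0.7071
    outer loop
      vertex 0.00 0.00 21.00
      vertex 21.00 21.00 0.00
      vertex 0.00 21.00 0.00
    endloop
  endfacet
  facet normal -1.0000 0.0000 0.0000
    outer loop
      vertex 0.00 0.00 21.00
      vertex 0.00 21.00 0.00
      vertex 0.00 0.00 0.00
    endloop
  endfacet
  facet normal 1.0000 0.0000 0.0000
    outer loop
      vertex 21.00 0.00 0.00
      vertex 21.00 21.00 0.00
      vertex 21.00 0.00 21.00
    endloop
  endfacet
endsolid part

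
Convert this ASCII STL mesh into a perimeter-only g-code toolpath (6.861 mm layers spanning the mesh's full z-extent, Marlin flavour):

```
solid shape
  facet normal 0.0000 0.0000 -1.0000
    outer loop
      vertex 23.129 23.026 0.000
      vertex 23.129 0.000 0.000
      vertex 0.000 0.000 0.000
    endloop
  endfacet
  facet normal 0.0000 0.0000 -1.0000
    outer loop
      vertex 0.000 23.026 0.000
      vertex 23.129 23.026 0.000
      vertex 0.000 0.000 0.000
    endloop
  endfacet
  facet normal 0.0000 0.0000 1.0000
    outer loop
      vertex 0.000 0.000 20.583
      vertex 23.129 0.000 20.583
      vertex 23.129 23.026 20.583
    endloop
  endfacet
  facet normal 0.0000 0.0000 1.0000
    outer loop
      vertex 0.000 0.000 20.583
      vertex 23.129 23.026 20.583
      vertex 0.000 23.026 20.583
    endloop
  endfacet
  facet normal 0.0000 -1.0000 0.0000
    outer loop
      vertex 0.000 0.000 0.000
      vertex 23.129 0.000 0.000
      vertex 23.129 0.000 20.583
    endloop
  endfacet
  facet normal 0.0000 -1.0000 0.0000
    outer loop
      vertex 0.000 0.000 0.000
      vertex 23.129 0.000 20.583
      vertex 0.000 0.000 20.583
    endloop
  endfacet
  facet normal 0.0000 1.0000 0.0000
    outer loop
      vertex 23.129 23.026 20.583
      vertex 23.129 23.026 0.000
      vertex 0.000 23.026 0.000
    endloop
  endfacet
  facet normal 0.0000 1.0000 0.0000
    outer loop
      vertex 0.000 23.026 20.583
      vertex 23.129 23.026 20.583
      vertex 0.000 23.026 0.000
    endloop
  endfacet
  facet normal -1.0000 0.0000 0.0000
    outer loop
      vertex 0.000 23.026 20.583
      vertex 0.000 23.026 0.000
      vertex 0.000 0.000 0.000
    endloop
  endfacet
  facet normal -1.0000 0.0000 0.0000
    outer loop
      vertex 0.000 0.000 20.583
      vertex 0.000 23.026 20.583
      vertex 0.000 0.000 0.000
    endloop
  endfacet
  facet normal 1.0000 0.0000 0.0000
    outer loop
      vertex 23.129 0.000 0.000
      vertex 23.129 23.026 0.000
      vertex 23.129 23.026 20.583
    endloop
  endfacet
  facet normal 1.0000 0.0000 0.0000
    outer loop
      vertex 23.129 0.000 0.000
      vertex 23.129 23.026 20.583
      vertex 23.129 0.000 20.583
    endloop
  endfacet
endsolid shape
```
; perimeter-only toolpath
G21 ; units = mm
G90 ; absolute positioning
G28 ; home
; layer 1
G0 Z6.861
G0 X0.000 Y0.000
G1 X23.129 Y0.000
G1 X23.129 Y23.026
G1 X0.000 Y23.026
G1 X0.000 Y0.000
; layer 2
G0 Z13.722
G0 X0.000 Y0.000
G1 X23.129 Y0.000
G1 X23.129 Y23.026
G1 X0.000 Y23.026
G1 X0.000 Y0.000
; layer 3
G0 Z20.583
G0 X0.000 Y0.000
G1 X23.129 Y0.000
G1 X23.129 Y23.026
G1 X0.000 Y23.026
G1 X0.000 Y0.000
M2 ; end

The solid is a rectangular box, roughly 23.1 × 23 mm footprint and 20.6 mm tall. Slicing at Δz = 6.861 mm — 3 equal slices spanning the solid's height, so layer i sits at z = i·h/3 — gives 3 non-empty perimeters. Each is a 4-segment closed polygon; G0 lifts to the layer z and rapids to the start vertex, then G1 traces the edges.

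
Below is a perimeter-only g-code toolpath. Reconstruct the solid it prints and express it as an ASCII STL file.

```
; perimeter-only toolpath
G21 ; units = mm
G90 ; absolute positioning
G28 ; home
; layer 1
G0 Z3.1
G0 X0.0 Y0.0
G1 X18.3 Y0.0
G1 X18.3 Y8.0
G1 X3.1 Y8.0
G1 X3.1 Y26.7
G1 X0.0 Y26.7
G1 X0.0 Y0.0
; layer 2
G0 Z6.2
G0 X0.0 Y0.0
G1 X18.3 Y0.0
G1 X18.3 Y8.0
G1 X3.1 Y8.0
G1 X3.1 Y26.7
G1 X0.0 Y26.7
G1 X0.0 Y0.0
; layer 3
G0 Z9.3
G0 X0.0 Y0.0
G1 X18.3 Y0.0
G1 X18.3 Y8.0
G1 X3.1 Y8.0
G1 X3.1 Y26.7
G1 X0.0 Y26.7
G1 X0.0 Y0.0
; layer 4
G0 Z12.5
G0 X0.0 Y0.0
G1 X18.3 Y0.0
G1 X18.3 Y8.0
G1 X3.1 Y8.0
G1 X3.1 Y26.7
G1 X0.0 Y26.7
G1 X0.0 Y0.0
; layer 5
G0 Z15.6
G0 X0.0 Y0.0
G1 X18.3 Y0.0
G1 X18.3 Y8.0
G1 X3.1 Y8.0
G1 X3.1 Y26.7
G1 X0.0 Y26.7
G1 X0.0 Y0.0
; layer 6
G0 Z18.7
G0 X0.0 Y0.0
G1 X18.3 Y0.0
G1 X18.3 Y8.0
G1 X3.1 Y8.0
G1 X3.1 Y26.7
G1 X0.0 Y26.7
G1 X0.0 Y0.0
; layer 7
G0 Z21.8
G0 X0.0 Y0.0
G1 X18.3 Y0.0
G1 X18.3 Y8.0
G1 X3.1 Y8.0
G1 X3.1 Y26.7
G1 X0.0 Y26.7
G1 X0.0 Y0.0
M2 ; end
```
solid part
  facet normal 0.0000 0.0000 -1.0000
    outer loop
      vertex 18.3 8.0 0.0
      vertex 18.3 0.0 0.0
      vertex 0.0 0.0 0.0
    endloop
  endfacet
  facet normal 0.0000 0.0000 -1.0000
    outer loop
      vertex 3.1 8.0 0.0
      vertex 18.3 8.0 0.0
      vertex 0.0 0.0 0.0
    endloop
  endfacet
  facet normal 0.0000 0.0000 -1.0000
    outer loop
      vertex 3.1 26.7 0.0
      vertex 3.1 8.0 0.0
      vertex 0.0 0.0 0.0
    endloop
  endfacet
  facet normal 0.0000 0.0000 -1.0000
    outer loop
      vertex 0.0 26.7 0.0
      vertex 3.1 26.7 0.0
      vertex 0.0 0.0 0.0
    endloop
  endfacet
  facet normal 0.0000 0.0000 1.0000
    outer loop
      vertex 0.0 0.0 21.8
      vertex 18.3 0.0 21.8
      vertex 18.3 8.0 21.8
    endloop
  endfacet
  facet normal 0.0000 0.0000 1.0000
    outer loop
      vertex 0.0 0.0 21.8
      vertex 18.3 8.0 21.8
      vertex 3.1 8.0 21.8
    endloop
  endfacet
  facet normal 0.0000 0.0000 1.0000
    outer loop
      vertex 0.0 0.0 21.8
      vertex 3.1 8.0 21.8
      vertex 3.1 26.7 21.8
    endloop
  endfacet
  facet normal 0.0000 0.0000 1.0000
    outer loop
      vertex 0.0 0.0 21.8
      vertex 3.1 26.7 21.8
      vertex 0.0 26.7 21.8
    endloop
  endfacet
  facet normal 0.0000 -1.0000 0.0000
    outer loop
      vertex 0.0 0.0 0.0
      vertex 18.3 0.0 0.0
      vertex 18.3 0.0 21.8
    endloop
  endfacet
  facet normal 0.0000 -1.0000 0.0000
    outer loop
      vertex 0.0 0.0 0.0
      vertex 18.3 0.0 21.8
      vertex 0.0 0.0 21.8
    endloop
  endfacet
  facet normal 1.0000 0.0000 0.0000
    outer loop
      vertex 18.3 0.0 0.0
      vertex 18.3 8.0 0.0
      vertex 18.3 8.0 21.8
    endloop
  endfacet
  facet normal 1.0000 0.0000 0.0000
    outer loop
      vertex 18.3 0.0 0.0
      vertex 18.3 8.0 21.8
      vertex 18.3 0.0 21.8
    endloop
  endfacet
  facet normal 0.0000 1.0000 0.0000
    outer loop
      vertex 18.3 8.0 0.0
      vertex 3.1 8.0 0.0
      vertex 3.1 8.0 21.8
    endloop
  endfacet
  facet normal 0.0000 1.0000 0.0000
    outer loop
      vertex 18.3 8.0 0.0
      vertex 3.1 8.0 21.8
      vertex 18.3 8.0 21.8
    endloop
  endfacet
  facet normal 1.0000 0.0000 0.0000
    outer loop
      vertex 3.1 8.0 0.0
      vertex 3.1 26.7 0.0
      vertex 3.1 26.7 21.8
    endloop
  endfacet
  facet normal 1.0000 0.0000 0.0000
    outer loop
      vertex 3.1 8.0 0.0
      vertex 3.1 26.7 21.8
      vertex 3.1 8.0 21.8
    endloop
  endfacet
  facet normal 0.0000 1.0000 0.0000
    outer loop
      vertex 3.1 26.7 0.0
      vertex 0.0 26.7 0.0
      vertex 0.0 26.7 21.8
    endloop
  endfacet
  facet normal 0.0000 1.0000 0.0000
    outer loop
      vertex 3.1 26.7 0.0
      vertex 0.0 26.7 21.8
      vertex 3.1 26.7 21.8
    endloop
  endfacet
  facet normal -1.0000 0.0000 0.0000
    outer loop
      vertex 0.0 26.7 0.0
      vertex 0.0 0.0 0.0
      vertex 0.0 0.0 21.8
    endloop
  endfacet
  facet normal -1.0000 0.0000 0.0000
    outer loop
      vertex 0.0 26.7 0.0
      vertex 0.0 0.0 21.8
      vertex 0.0 26.7 21.8
    endloop
  endfacet
endsolid part

The G0 Z moves step by Δz≈3.1 mm. Every layer's G1 loop is the same polygon, so the solid is a straight extrusion of it from z=0 to z≈21.8. Closing with flat bottom and top caps and triangulating gives 20 facets — an L-shaped prism: outer 18.3 × 26.7 mm, arm thicknesses ≈ 8 mm (horizontal) and 3.1 mm (vertical), extruded 21.8 mm in z.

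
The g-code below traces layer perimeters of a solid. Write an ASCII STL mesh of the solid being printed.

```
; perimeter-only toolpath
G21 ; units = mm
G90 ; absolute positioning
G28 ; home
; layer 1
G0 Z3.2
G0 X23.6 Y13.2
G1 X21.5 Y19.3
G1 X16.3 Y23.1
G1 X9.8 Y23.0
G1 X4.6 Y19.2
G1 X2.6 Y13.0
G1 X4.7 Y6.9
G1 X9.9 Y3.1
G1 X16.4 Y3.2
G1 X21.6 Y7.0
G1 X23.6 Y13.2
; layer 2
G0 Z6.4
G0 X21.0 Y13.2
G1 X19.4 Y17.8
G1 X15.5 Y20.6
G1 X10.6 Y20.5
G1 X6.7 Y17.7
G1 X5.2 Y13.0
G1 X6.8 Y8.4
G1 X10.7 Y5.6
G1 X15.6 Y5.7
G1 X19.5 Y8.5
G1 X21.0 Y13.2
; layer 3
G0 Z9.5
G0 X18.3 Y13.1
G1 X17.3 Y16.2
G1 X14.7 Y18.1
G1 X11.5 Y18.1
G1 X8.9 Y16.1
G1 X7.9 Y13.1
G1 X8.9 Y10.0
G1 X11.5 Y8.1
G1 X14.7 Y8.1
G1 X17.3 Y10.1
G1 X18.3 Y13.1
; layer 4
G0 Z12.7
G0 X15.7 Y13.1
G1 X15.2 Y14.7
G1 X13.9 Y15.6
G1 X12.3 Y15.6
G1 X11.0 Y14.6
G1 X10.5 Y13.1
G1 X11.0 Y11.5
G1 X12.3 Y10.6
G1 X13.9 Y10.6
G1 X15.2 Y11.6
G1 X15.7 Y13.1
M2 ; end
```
solid part
  facet normal 0.0000 0.0000 -1.0000
    outer loop
      vertex 17.1 25.6 0.0
      vertex 23.6 20.9 0.0
      vertex 26.2 13.2 0.0
    endloop
  endfacet
  facet normal 0.0000 0.0000 -1.0000
    outer loop
      vertex 9.0 25.5 0.0
      vertex 17.1 25.6 0.0
      vertex 26.2 13.2 0.0
    endloop
  endfacet
  facet normal 0.0000 0.0000 -1.0000
    outer loop
      vertex 2.5 20.7 0.0
      vertex 9.0 25.5 0.0
      vertex 26.2 13.2 0.0
    endloop
  endfacet
  facet normal 0.0000 0.0000 -1.0000
    outer loop
      vertex 0.0 13.0 0.0
      vertex 2.5 20.7 0.0
      vertex 26.2 13.2 0.0
    endloop
  endfacet
  facet normal 0.0000 0.0000 -1.0000
    outer loop
      vertex 2.6 5.3 0.0
      vertex 0.0 13.0 0.0
      vertex 26.2 13.2 0.0
    endloop
  endfacet
  facet normal 0.0000 0.0000 -1.0000
    outer loop
      vertex 9.1 0.6 0.0
      vertex 2.6 5.3 0.0
      vertex 26.2 13.2 0.0
    endloop
  endfacet
  facet normal 0.0000 0.0000 -1.0000
    outer loop
      vertex 17.2 0.7 0.0
      vertex 9.1 0.6 0.0
      vertex 26.2 13.2 0.0
    endloop
  endfacet
  facet normal 0.0000 0.0000 -1.0000
    outer loop
      vertex 23.7 5.5 0.0
      vertex 17.2 0.7 0.0
      vertex 26.2 13.2 0.0
    endloop
  endfacet
  facet normal 0.7461 0.2519 0.6163
    outer loop
      vertex 26.2 13.2 0.0
      vertex 23.6 20.9 0.0
      vertex 13.1 13.1 15.9
    endloop
  endfacet
  facet normal 0.4610 0.6376 0.6172
    outer loop
      vertex 23.6 20.9 0.0
      vertex 17.1 25.6 0.0
      vertex 13.1 13.1 15.9
    endloop
  endfacet
  facet normal -0.0097 0.7873 0.6165
    outer loop
      vertex 17.1 25.6 0.0
      vertex 9.0 25.5 0.0
      vertex 13.1 13.1 15.9
    endloop
  endfacet
  facet normal -0.4683 0.6341 0.6153
    outer loop
      vertex 9.0 25.5 0.0
      vertex 2.5 20.7 0.0
      vertex 13.1 13.1 15.9
    endloop
  endfacet
  facet normal -0.7493 0.2433 0.6159
    outer loop
      vertex 2.5 20.7 0.0
      vertex 0.0 13.0 0.0
      vertex 13.1 13.1 15.9
    endloop
  endfacet
  facet normal -0.7461 -0.2519 0.6163
    outer loop
      vertex 0.0 13.0 0.0
      vertex 2.6 5.3 0.0
      vertex 13.1 13.1 15.9
    endloop
  endfacet
  facet normal -0.4610 -0.6376 0.6172
    outer loop
      vertex 2.6 5.3 0.0
      vertex 9.1 0.6 0.0
      vertex 13.1 13.1 15.9
    endloop
  endfacet
  facet normal 0.0097 -0.7873 0.6165
    outer loop
      vertex 9.1 0.6 0.0
      vertex 17.2 0.7 0.0
      vertex 13.1 13.1 15.9
    endloop
  endfacet
  facet normal 0.4683 -0.6341 0.6153
    outer loop
      vertex 17.2 0.7 0.0
      vertex 23.7 5.5 0.0
      vertex 13.1 13.1 15.9
    endloop
  endfacet
  facet normal 0.7493 -0.2433 0.6159
    outer loop
      vertex 23.7 5.5 0.0
      vertex 26.2 13.2 0.0
      vertex 13.1 13.1 15.9
    endloop
  endfacet
endsolid part

The G0 Z moves step by Δz≈3.2 mm. The G1 loops shrink linearly with z, so the solid tapers from its base footprint up to z≈15.9. Closing with a flat bottom cap and the tapered top and triangulating gives 18 facets — a regular 10-sided pyramid, base circumscribed radius ≈ 13.1 mm, apex at z ≈ 15.9 mm.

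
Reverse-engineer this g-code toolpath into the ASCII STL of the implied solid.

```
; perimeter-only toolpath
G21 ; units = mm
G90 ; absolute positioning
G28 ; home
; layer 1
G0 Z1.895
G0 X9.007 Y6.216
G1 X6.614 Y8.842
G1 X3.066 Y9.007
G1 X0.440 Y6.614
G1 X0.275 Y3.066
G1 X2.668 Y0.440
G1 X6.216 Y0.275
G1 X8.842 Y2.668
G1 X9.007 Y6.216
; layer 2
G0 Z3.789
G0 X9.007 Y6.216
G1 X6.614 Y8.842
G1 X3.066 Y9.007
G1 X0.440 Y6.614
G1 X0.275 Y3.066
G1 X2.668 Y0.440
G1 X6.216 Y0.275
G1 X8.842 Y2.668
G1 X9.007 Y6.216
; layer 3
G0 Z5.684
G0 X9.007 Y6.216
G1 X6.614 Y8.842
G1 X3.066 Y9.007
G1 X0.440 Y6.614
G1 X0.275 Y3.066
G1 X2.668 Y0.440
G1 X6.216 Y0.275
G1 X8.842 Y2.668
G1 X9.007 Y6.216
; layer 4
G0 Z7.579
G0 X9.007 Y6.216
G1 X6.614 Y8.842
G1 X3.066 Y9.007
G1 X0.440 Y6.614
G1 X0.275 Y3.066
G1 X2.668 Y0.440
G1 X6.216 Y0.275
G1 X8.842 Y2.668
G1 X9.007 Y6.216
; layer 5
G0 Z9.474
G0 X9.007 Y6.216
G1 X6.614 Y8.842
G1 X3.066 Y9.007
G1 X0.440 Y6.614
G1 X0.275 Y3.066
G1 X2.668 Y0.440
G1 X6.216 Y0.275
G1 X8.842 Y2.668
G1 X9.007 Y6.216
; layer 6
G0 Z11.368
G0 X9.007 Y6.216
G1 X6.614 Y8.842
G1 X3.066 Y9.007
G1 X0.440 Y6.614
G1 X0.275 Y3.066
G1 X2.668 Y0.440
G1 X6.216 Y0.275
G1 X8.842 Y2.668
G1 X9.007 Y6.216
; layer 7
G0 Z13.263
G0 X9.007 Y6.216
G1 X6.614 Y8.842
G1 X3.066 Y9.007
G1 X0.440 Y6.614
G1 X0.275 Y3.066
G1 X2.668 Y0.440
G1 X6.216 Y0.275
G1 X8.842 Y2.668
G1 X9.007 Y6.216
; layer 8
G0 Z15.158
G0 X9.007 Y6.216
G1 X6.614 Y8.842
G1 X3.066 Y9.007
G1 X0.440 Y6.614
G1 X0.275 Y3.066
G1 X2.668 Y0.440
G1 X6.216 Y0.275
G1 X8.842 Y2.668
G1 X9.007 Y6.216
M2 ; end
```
solid part
  facet normal 0.0000 0.0000 -1.0000
    outer loop
      vertex 3.066 9.007 0.000
      vertex 6.614 8.842 0.000
      vertex 9.007 6.216 0.000
    endloop
  endfacet
  facet normal 0.0000 0.0000 -1.0000
    outer loop
      vertex 0.440 6.614 0.000
      vertex 3.066 9.007 0.000
      vertex 9.007 6.216 0.000
    endloop
  endfacet
  facet normal 0.0000 0.0000 -1.0000
    outer loop
      vertex 0.275 3.066 0.000
      vertex 0.440 6.614 0.000
      vertex 9.007 6.216 0.000
    endloop
  endfacet
  facet normal 0.0000 0.0000 -1.0000
    outer loop
      vertex 2.668 0.440 0.000
      vertex 0.275 3.066 0.000
      vertex 9.007 6.216 0.000
    endloop
  endfacet
  facet normal 0.0000 0.0000 -1.0000
    outer loop
      vertex 6.216 0.275 0.000
      vertex 2.668 0.440 0.000
      vertex 9.007 6.216 0.000
    endloop
  endfacet
  facet normal 0.0000 0.0000 -1.0000
    outer loop
      vertex 8.842 2.668 0.000
      vertex 6.216 0.275 0.000
      vertex 9.007 6.216 0.000
    endloop
  endfacet
  facet normal 0.0000 0.0000 1.0000
    outer loop
      vertex 9.007 6.216 15.158
      vertex 6.614 8.842 15.158
      vertex 3.066 9.007 15.158
    endloop
  endfacet
  facet normal 0.0000 0.0000 1.0000
    outer loop
      vertex 9.007 6.216 15.158
      vertex 3.066 9.007 15.158
      vertex 0.440 6.614 15.158
    endloop
  endfacet
  facet normal 0.0000 0.0000 1.0000
    outer loop
      vertex 9.007 6.216 15.158
      vertex 0.440 6.614 15.158
      vertex 0.275 3.066 15.158
    endloop
  endfacet
  facet normal 0.0000 0.0000 1.0000
    outer loop
      vertex 9.007 6.216 15.158
      vertex 0.275 3.066 15.158
      vertex 2.668 0.440 15.158
    endloop
  endfacet
  facet normal 0.0000 0.0000 1.0000
    outer loop
      vertex 9.007 6.216 15.158
      vertex 2.668 0.440 15.158
      vertex 6.216 0.275 15.158
    endloop
  endfacet
  facet normal 0.0000 0.0000 1.0000
    outer loop
      vertex 9.007 6.216 15.158
      vertex 6.216 0.275 15.158
      vertex 8.842 2.668 15.158
    endloop
  endfacet
  facet normal 0.7391 0.6736 0.0000
    outer loop
      vertex 9.007 6.216 0.000
      vertex 6.614 8.842 0.000
      vertex 6.614 8.842 15.158
    endloop
  endfacet
  facet normal 0.7391 0.6736 0.0000
    outer loop
      vertex 9.007 6.216 0.000
      vertex 6.614 8.842 15.158
      vertex 9.007 6.216 15.158
    endloop
  endfacet
  facet normal 0.0465 0.9989 0.0000
    outer loop
      vertex 6.614 8.842 0.000
      vertex 3.066 9.007 0.000
      vertex 3.066 9.007 15.158
    endloop
  endfacet
  facet normal 0.0465 0.9989 0.0000
    outer loop
      vertex 6.614 8.842 0.000
      vertex 3.066 9.007 15.158
      vertex 6.614 8.842 15.158
    endloop
  endfacet
  facet normal -0.6736 0.7391 0.0000
    outer loop
      vertex 3.066 9.007 0.000
      vertex 0.440 6.614 0.000
      vertex 0.440 6.614 15.158
    endloop
  endfacet
  facet normal -0.6736 0.7391 0.0000
    outer loop
      vertex 3.066 9.007 0.000
      vertex 0.440 6.614 15.158
      vertex 3.066 9.007 15.158
    endloop
  endfacet
  facet normal -0.9989 0.0465 0.0000
    outer loop
      vertex 0.440 6.614 0.000
      vertex 0.275 3.066 0.000
      vertex 0.275 3.066 15.158
    endloop
  endfacet
  facet normal -0.9989 0.0465 0.0000
    outer loop
      vertex 0.440 6.614 0.000
      vertex 0.275 3.066 15.158
      vertex 0.440 6.614 15.158
    endloop
  endfacet
  facet normal -0.7391 -0.6736 0.0000
    outer loop
      vertex 0.275 3.066 0.000
      vertex 2.668 0.440 0.000
      vertex 2.668 0.440 15.158
    endloop
  endfacet
  facet normal -0.7391 -0.6736 0.0000
    outer loop
      vertex 0.275 3.066 0.000
      vertex 2.668 0.440 15.158
      vertex 0.275 3.066 15.158
    endloop
  endfacet
  facet normal -0.0465 -0.9989 0.0000
    outer loop
      vertex 2.668 0.440 0.000
      vertex 6.216 0.275 0.000
      vertex 6.216 0.275 15.158
    endloop
  endfacet
  facet normal -0.0465 -0.9989 0.0000
    outer loop
      vertex 2.668 0.440 0.000
      vertex 6.216 0.275 15.158
      vertex 2.668 0.440 15.158
    endloop
  endfacet
  facet normal 0.6736 -0.7391 0.0000
    outer loop
      vertex 6.216 0.275 0.000
      vertex 8.842 2.668 0.000
      vertex 8.842 2.668 15.158
    endloop
  endfacet
  facet normal 0.6736 -0.7391 0.0000
    outer loop
      vertex 6.216 0.275 0.000
      vertex 8.842 2.668 15.158
      vertex 6.216 0.275 15.158
    endloop
  endfacet
  facet normal 0.9989 -0.0465 0.0000
    outer loop
      vertex 8.842 2.668 0.000
      vertex 9.007 6.216 0.000
      vertex 9.007 6.216 15.158
    endloop
  endfacet
  facet normal 0.9989 -0.0465 0.0000
    outer loop
      vertex 8.842 2.668 0.000
      vertex 9.007 6.216 15.158
      vertex 8.842 2.668 15.158
    endloop
  endfacet
endsolid part

The G0 Z moves step by Δz≈1.895 mm. Every layer's G1 loop is the same polygon, so the solid is a straight extrusion of it from z=0 to z≈15.2. Closing with flat bottom and top caps and triangulating gives 28 facets — a regular 8-sided prism (a cylinder approximated with 8 flat sides), circumscribed radius ≈ 4.64 mm, height ≈ 15.2 mm.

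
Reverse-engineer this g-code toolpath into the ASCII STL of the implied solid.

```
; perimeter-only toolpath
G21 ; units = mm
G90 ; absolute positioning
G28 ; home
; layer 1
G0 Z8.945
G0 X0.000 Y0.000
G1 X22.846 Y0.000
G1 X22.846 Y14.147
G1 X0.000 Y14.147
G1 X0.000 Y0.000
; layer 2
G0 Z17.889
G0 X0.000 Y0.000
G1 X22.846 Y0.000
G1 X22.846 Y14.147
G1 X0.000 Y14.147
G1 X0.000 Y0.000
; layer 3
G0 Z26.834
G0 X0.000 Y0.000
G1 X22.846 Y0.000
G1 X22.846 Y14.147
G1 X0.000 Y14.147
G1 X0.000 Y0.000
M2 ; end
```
solid part
  facet normal 0.0000 0.0000 -1.0000
    outer loop
      vertex 22.846 14.147 0.000
      vertex 22.846 0.000 0.000
      vertex 0.000 0.000 0.000
    endloop
  endfacet
  facet normal 0.0000 0.0000 -1.0000
    outer loop
      vertex 0.000 14.147 0.000
      vertex 22.846 14.147 0.000
      vertex 0.000 0.000 0.000
    endloop
  endfacet
  facet normal 0.0000 0.0000 1.0000
    outer loop
      vertex 0.000 0.000 26.834
      vertex 22.846 0.000 26.834
      vertex 22.846 14.147 26.834
    endloop
  endfacet
  facet normal 0.0000 0.0000 1.0000
    outer loop
      vertex 0.000 0.000 26.834
      vertex 22.846 14.147 26.834
      vertex 0.000 14.147 26.834
    endloop
  endfacet
  facet normal 0.0000 -1.0000 0.0000
    outer loop
      vertex 0.000 0.000 0.000
      vertex 22.846 0.000 0.000
      vertex 22.846 0.000 26.834
    endloop
  endfacet
  facet normal 0.0000 -1.0000 0.0000
    outer loop
      vertex 0.000 0.000 0.000
      vertex 22.846 0.000 26.834
      vertex 0.000 0.000 26.834
    endloop
  endfacet
  facet normal 0.0000 1.0000 0.0000
    outer loop
      vertex 22.846 14.147 26.834
      vertex 22.846 14.147 0.000
      vertex 0.000 14.147 0.000
    endloop
  endfacet
  facet normal 0.0000 1.0000 0.0000
    outer loop
      vertex 0.000 14.147 26.834
      vertex 22.846 14.147 26.834
      vertex 0.000 14.147 0.000
    endloop
  endfacet
  facet normal -1.0000 0.0000 0.0000
    outer loop
      vertex 0.000 14.147 26.834
      vertex 0.000 14.147 0.000
      vertex 0.000 0.000 0.000
    endloop
  endfacet
  facet normal -1.0000 0.0000 0.0000
    outer loop
      vertex 0.000 0.000 26.834
      vertex 0.000 14.147 26.834
      vertex 0.000 0.000 0.000
    endloop
  endfacet
  facet normal 1.0000 0.0000 0.0000
    outer loop
      vertex 22.846 0.000 0.000
      vertex 22.846 14.147 0.000
      vertex 22.846 14.147 26.834
    endloop
  endfacet
  facet normal 1.0000 0.0000 0.0000
    outer loop
      vertex 22.846 0.000 0.000
      vertex 22.846 14.147 26.834
      vertex 22.846 0.000 26.834
    endloop
  endfacet
endsolid part

The G0 Z moves step by Δz≈8.945 mm. Every layer's G1 loop is the same polygon, so the solid is a straight extrusion of it from z=0 to z≈26.8. Closing with flat bottom and top caps and triangulating gives 12 facets — a rectangular box, roughly 22.8 × 14.1 mm footprint and 26.8 mm tall.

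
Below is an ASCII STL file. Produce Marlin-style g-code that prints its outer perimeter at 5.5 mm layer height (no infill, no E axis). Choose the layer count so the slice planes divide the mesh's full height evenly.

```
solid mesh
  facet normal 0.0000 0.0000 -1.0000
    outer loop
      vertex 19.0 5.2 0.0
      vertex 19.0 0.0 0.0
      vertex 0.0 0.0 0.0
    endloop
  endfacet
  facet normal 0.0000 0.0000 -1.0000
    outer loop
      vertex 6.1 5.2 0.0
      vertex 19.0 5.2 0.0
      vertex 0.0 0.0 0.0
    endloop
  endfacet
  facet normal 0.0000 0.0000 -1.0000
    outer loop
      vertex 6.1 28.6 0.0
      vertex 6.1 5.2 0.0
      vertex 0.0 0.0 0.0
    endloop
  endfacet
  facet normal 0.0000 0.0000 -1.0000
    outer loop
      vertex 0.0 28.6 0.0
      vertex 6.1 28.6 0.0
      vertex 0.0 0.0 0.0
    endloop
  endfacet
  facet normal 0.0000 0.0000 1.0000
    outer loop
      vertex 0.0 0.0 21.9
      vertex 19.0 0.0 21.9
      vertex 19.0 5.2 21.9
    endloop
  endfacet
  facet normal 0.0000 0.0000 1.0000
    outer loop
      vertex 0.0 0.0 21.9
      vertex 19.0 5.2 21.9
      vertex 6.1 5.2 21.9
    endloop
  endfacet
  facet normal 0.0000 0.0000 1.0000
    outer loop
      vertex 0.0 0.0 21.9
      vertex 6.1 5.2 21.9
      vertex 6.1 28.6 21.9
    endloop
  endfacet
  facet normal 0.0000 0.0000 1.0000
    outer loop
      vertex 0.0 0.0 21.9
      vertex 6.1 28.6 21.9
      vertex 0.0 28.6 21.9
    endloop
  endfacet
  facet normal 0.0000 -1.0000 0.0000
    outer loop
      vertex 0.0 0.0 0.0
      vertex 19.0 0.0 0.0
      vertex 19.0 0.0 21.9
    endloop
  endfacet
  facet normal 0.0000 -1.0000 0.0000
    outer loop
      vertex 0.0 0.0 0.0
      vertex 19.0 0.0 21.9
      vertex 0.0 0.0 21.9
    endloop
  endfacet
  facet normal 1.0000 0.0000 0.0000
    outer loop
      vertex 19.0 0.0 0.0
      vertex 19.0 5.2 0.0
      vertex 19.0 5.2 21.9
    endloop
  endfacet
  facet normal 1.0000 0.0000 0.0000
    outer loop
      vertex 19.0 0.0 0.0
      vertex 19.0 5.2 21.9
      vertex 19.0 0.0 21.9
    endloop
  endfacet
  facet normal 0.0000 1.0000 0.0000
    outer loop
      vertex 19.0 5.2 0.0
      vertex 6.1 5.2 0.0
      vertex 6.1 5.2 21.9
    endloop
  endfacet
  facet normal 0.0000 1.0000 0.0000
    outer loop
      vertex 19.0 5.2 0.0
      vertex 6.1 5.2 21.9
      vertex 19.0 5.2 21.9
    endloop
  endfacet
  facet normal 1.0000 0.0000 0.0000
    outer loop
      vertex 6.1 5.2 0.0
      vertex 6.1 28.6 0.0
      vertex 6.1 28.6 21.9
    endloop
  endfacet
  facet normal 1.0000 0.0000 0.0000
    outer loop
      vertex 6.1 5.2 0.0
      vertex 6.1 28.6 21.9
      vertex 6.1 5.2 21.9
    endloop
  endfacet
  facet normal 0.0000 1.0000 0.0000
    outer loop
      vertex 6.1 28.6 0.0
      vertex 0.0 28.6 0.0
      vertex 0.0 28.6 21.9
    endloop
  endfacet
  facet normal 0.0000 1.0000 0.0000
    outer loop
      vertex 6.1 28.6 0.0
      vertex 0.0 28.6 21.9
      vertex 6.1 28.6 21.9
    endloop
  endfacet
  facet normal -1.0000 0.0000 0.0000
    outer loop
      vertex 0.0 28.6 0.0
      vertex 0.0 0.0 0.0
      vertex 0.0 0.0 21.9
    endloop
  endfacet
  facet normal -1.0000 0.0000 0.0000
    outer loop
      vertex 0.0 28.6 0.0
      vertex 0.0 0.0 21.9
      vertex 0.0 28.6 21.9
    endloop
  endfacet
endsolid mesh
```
; perimeter-only toolpath
G21 ; units = mm
G90 ; absolute positioning
G28 ; home
; layer 1
G0 Z5.5
G0 X0.0 Y0.0
G1 X19.0 Y0.0
G1 X19.0 Y5.2
G1 X6.1 Y5.2
G1 X6.1 Y28.6
G1 X0.0 Y28.6
G1 X0.0 Y0.0
; layer 2
G0 Z10.9
G0 X0.0 Y0.0
G1 X19.0 Y0.0
G1 X19.0 Y5.2
G1 X6.1 Y5.2
G1 X6.1 Y28.6
G1 X0.0 Y28.6
G1 X0.0 Y0.0
; layer 3
G0 Z16.4
G0 X0.0 Y0.0
G1 X19.0 Y0.0
G1 X19.0 Y5.2
G1 X6.1 Y5.2
G1 X6.1 Y28.6
G1 X0.0 Y28.6
G1 X0.0 Y0.0
; layer 4
G0 Z21.9
G0 X0.0 Y0.0
G1 X19.0 Y0.0
G1 X19.0 Y5.2
G1 X6.1 Y5.2
G1 X6.1 Y28.6
G1 X0.0 Y28.6
G1 X0.0 Y0.0
M2 ; end

The solid is an L-shaped prism: outer 19 × 28.6 mm, arm thicknesses ≈ 5.2 mm (horizontal) and 6.1 mm (vertical), extruded 21.9 mm in z. Slicing at Δz = 5.5 mm — 4 equal slices spanning the solid's height, so layer i sits at z = i·h/4 — gives 4 non-empty perimeters. Each is a 6-segment closed polygon; G0 lifts to the layer z and rapids to the start vertex, then G1 traces the edges.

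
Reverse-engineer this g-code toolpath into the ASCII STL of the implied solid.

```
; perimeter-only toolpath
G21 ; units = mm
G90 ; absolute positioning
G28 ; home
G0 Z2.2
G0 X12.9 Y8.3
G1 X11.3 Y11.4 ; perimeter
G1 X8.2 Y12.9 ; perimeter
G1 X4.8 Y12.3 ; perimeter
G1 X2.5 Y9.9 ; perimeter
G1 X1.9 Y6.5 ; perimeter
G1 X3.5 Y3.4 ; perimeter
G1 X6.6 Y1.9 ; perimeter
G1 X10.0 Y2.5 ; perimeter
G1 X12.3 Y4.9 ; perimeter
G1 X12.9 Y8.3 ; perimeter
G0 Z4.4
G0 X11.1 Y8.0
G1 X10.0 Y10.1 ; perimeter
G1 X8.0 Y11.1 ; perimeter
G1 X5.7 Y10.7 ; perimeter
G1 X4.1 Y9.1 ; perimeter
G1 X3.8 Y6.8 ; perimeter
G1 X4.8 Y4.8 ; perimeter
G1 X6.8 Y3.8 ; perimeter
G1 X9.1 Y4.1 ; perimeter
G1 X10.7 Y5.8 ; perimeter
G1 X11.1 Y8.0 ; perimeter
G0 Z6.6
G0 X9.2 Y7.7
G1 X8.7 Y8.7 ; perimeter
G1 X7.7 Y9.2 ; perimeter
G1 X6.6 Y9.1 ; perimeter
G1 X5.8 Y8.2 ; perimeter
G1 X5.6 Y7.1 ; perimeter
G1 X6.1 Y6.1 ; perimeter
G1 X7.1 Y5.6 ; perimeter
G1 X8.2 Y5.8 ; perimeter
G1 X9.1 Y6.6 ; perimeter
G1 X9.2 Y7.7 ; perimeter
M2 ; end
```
solid part
  facet normal 0.0000 0.0000 -1.0000
    outer loop
      vertex 8.5 14.7 0.0
      vertex 12.6 12.7 0.0
      vertex 14.7 8.6 0.0
    endloop
  endfacet
  facet normal 0.0000 0.0000 -1.0000
    outer loop
      vertex 4.0 14.0 0.0
      vertex 8.5 14.7 0.0
      vertex 14.7 8.6 0.0
    endloop
  endfacet
  facet normal 0.0000 0.0000 -1.0000
    outer loop
      vertex 0.8 10.7 0.0
      vertex 4.0 14.0 0.0
      vertex 14.7 8.6 0.0
    endloop
  endfacet
  facet normal 0.0000 0.0000 -1.0000
    outer loop
      vertex 0.1 6.2 0.0
      vertex 0.8 10.7 0.0
      vertex 14.7 8.6 0.0
    endloop
  endfacet
  facet normal 0.0000 0.0000 -1.0000
    outer loop
      vertex 2.2 2.1 0.0
      vertex 0.1 6.2 0.0
      vertex 14.7 8.6 0.0
    endloop
  endfacet
  facet normal 0.0000 0.0000 -1.0000
    outer loop
      vertex 6.3 0.1 0.0
      vertex 2.2 2.1 0.0
      vertex 14.7 8.6 0.0
    endloop
  endfacet
  facet normal 0.0000 0.0000 -1.0000
    outer loop
      vertex 10.8 0.8 0.0
      vertex 6.3 0.1 0.0
      vertex 14.7 8.6 0.0
    endloop
  endfacet
  facet normal 0.0000 0.0000 -1.0000
    outer loop
      vertex 14.0 4.1 0.0
      vertex 10.8 0.8 0.0
      vertex 14.7 8.6 0.0
    endloop
  endfacet
  facet normal 0.6948 0.3559 0.6249
    outer loop
      vertex 14.7 8.6 0.0
      vertex 12.6 12.7 0.0
      vertex 7.4 7.4 8.8
    endloop
  endfacet
  facet normal 0.3423 0.7017 0.6249
    outer loop
      vertex 12.6 12.7 0.0
      vertex 8.5 14.7 0.0
      vertex 7.4 7.4 8.8
    endloop
  endfacet
  facet normal -0.1200 0.7714 0.6249
    outer loop
      vertex 8.5 14.7 0.0
      vertex 4.0 14.0 0.0
      vertex 7.4 7.4 8.8
    endloop
  endfacet
  facet normal -0.5607 0.5437 0.6244
    outer loop
      vertex 4.0 14.0 0.0
      vertex 0.8 10.7 0.0
      vertex 7.4 7.4 8.8
    endloop
  endfacet
  facet normal -0.7721 0.1201 0.6241
    outer loop
      vertex 0.8 10.7 0.0
      vertex 0.1 6.2 0.0
      vertex 7.4 7.4 8.8
    endloop
  endfacet
  facet normal -0.6948 -0.3559 0.6249
    outer loop
      vertex 0.1 6.2 0.0
      vertex 2.2 2.1 0.0
      vertex 7.4 7.4 8.8
    endloop
  endfacet
  facet normal -0.3423 -0.7017 0.6249
    outer loop
      vertex 2.2 2.1 0.0
      vertex 6.3 0.1 0.0
      vertex 7.4 7.4 8.8
    endloop
  endfacet
  facet normal 0.1200 -0.7714 0.6249
    outer loop
      vertex 6.3 0.1 0.0
      vertex 10.8 0.8 0.0
      vertex 7.4 7.4 8.8
    endloop
  endfacet
  facet normal 0.5607 -0.5437 0.6244
    outer loop
      vertex 10.8 0.8 0.0
      vertex 14.0 4.1 0.0
      vertex 7.4 7.4 8.8
    endloop
  endfacet
  facet normal 0.7721 -0.1201 0.6241
    outer loop
      vertex 14.0 4.1 0.0
      vertex 14.7 8.6 0.0
      vertex 7.4 7.4 8.8
    endloop
  endfacet
endsolid part

The G0 Z moves step by Δz≈2.2 mm. The G1 loops shrink linearly with z, so the solid tapers from its base footprint up to z≈8.8. Closing with a flat bottom cap and the tapered top and triangulating gives 18 facets — a regular 10-sided pyramid, base circumscribed radius ≈ 7.4 mm, apex at z ≈ 8.8 mm.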